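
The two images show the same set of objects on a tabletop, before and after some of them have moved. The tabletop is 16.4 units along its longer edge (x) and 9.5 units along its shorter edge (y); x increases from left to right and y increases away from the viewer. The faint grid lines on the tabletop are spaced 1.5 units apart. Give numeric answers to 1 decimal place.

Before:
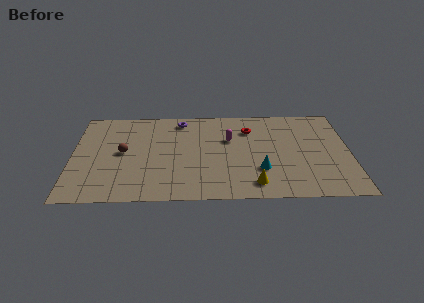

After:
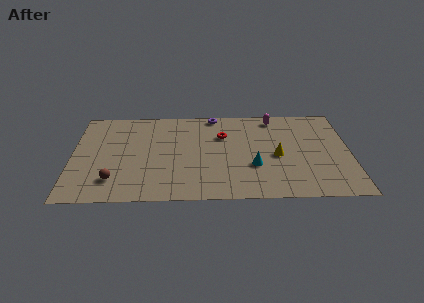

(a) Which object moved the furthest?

the magenta capsule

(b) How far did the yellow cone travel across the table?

3.1

The yellow cone moved from about (10.7, 1.5) to (12.1, 4.3), a distance of √(1.4² + 2.8²) ≈ 3.1.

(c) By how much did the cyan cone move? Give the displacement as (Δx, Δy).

(-0.4, 0.4)

The cyan cone started near (11.1, 2.9) and ended near (10.7, 3.3).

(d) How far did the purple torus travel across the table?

2.1

The purple torus was near (6.4, 8.2) before and (8.4, 8.7) after, so it travelled √(2.0² + 0.5²) ≈ 2.1 units.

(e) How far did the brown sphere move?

2.8

The brown sphere moved from about (3.0, 4.9) to (2.5, 2.1), a distance of √(0.5² + 2.8²) ≈ 2.8.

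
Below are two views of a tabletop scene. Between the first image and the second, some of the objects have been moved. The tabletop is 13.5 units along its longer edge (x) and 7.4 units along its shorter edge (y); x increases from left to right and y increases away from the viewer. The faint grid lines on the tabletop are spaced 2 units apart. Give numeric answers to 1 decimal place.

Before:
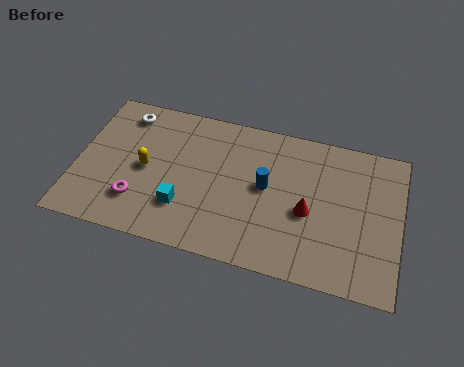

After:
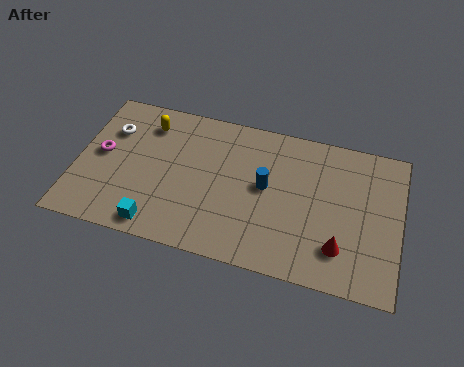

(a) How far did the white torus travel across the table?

1.1

From (1.8, 6.2) to (1.3, 5.2), the white torus covered √(0.5² + 1.0²) ≈ 1.1 units.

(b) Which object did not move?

the blue cylinder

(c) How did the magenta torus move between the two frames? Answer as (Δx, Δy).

(-1.7, 2.0)

The magenta torus started near (2.7, 1.9) and ended near (1.0, 3.9).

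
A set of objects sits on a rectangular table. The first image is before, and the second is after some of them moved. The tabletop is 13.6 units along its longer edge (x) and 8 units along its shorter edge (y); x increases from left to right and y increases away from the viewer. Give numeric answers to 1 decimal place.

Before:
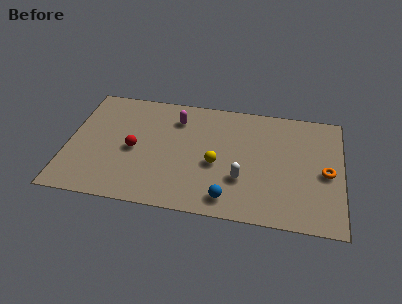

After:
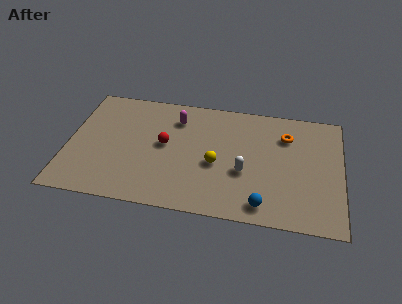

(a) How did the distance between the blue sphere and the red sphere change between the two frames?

+0.5

Before: roughly 5.4 units apart; after: 5.9. That's 0.5 units further apart.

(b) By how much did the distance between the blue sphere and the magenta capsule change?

+1.1

They were about 5.7 units apart before and 6.8 after — 1.1 units further apart.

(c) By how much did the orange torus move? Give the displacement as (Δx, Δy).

(-2.0, 2.2)

The orange torus was at about (12.8, 3.7) and moved to about (10.8, 5.9).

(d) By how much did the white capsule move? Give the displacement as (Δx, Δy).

(0.1, 0.5)

The white capsule started near (8.7, 2.6) and ended near (8.8, 3.1).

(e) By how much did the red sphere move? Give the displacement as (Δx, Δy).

(1.5, 0.6)

The red sphere was at about (3.3, 3.7) and moved to about (4.8, 4.3).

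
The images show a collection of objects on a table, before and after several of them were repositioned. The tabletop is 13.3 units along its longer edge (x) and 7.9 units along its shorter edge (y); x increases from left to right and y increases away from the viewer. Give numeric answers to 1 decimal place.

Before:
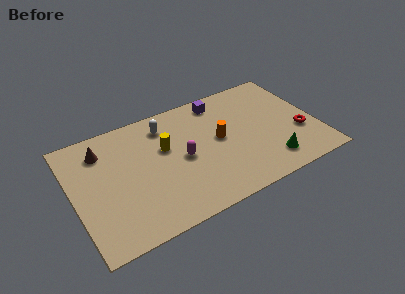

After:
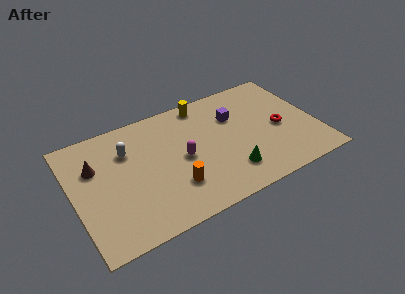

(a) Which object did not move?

the magenta capsule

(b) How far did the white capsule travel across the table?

2.3

The white capsule was near (5.3, 6.4) before and (3.1, 5.6) after, so it travelled √(2.2² + 0.8²) ≈ 2.3 units.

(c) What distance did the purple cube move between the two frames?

1.5

From (8.4, 6.8) to (9.0, 5.4), the purple cube covered √(0.6² + 1.4²) ≈ 1.5 units.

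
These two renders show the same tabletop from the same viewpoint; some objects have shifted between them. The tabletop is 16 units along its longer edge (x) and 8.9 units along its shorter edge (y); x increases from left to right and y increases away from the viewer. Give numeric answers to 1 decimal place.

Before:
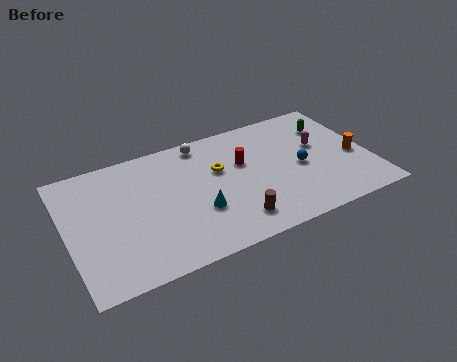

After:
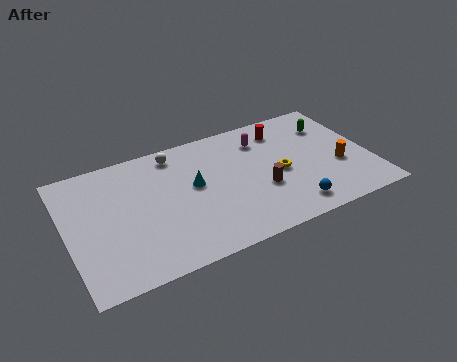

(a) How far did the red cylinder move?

2.9

From (9.4, 5.6) to (11.8, 7.2), the red cylinder covered √(2.4² + 1.6²) ≈ 2.9 units.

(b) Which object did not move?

the green capsule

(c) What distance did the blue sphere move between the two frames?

2.8

The blue sphere was near (12.3, 4.1) before and (11.4, 1.4) after, so it travelled √(0.9² + 2.7²) ≈ 2.8 units.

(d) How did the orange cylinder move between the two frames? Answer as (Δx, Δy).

(-0.9, -0.4)

The orange cylinder started near (15.2, 3.8) and ended near (14.3, 3.4).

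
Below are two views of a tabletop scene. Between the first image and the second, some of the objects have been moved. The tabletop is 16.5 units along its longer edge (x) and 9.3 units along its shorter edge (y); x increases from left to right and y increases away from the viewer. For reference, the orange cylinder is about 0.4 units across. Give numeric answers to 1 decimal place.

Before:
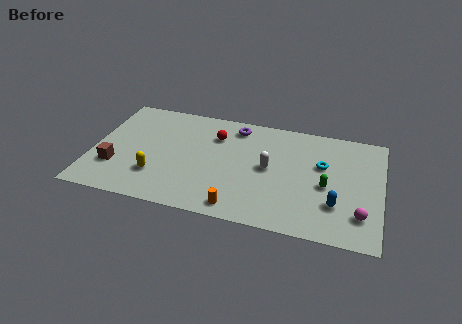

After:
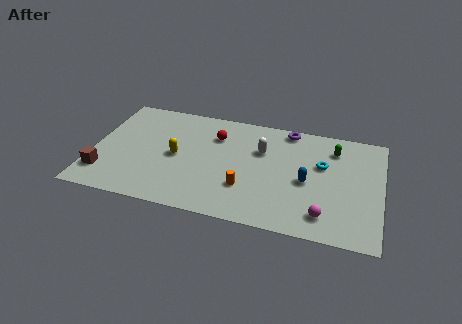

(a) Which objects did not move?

the cyan torus and the red sphere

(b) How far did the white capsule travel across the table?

1.5

The white capsule moved from about (10.1, 4.8) to (9.6, 6.2), a distance of √(0.5² + 1.4²) ≈ 1.5.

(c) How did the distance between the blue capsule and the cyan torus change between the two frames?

-1.4

They were about 3.2 units apart before and 1.8 after — 1.4 units closer together.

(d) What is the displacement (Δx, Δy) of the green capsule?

(0.3, 3.2)

The green capsule was at about (13.4, 4.1) and moved to about (13.7, 7.3).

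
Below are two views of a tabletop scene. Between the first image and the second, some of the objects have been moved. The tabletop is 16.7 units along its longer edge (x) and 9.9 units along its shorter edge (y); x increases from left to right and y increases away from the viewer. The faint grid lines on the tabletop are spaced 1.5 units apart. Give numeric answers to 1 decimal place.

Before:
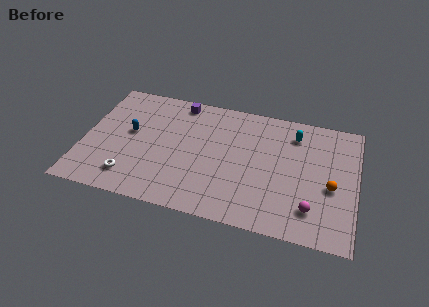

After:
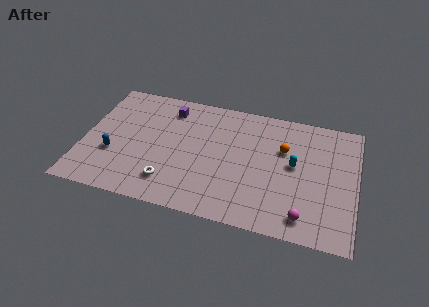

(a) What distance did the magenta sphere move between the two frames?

0.8

From (14.1, 2.2) to (13.7, 1.5), the magenta sphere covered √(0.4² + 0.7²) ≈ 0.8 units.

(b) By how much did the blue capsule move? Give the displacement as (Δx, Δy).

(-0.9, -2.0)

The blue capsule was at about (2.8, 5.5) and moved to about (1.9, 3.5).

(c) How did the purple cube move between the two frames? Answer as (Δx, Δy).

(-0.6, -0.7)

From the two frames, the purple cube sits at roughly (5.6, 8.8) before and (5.0, 8.1) after.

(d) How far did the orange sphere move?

3.8

The orange sphere was near (15.2, 4.2) before and (12.2, 6.5) after, so it travelled √(3.0² + 2.3²) ≈ 3.8 units.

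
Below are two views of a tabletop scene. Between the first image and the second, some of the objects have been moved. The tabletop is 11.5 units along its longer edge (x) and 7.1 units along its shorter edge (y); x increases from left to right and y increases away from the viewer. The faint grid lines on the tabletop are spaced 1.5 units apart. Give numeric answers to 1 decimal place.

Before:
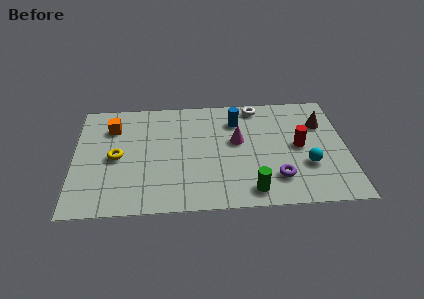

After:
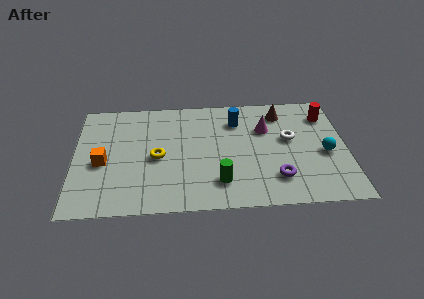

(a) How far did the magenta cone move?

1.4

From (6.9, 4.1) to (8.1, 4.8), the magenta cone covered √(1.2² + 0.7²) ≈ 1.4 units.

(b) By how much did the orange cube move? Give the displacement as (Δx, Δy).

(-0.4, -2.2)

From the two frames, the orange cube sits at roughly (1.6, 5.3) before and (1.2, 3.1) after.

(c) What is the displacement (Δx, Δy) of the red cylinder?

(1.2, 1.9)

The red cylinder was at about (9.5, 3.6) and moved to about (10.7, 5.5).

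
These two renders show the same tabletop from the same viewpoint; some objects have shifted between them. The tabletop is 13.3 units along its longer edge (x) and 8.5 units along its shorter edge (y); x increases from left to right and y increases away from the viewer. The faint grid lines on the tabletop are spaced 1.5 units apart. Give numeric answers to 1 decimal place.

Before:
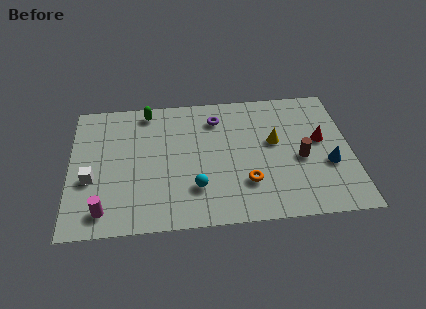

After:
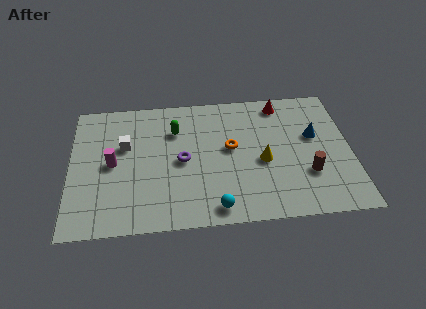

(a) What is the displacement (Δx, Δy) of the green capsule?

(1.3, -1.4)

From the two frames, the green capsule sits at roughly (3.7, 7.5) before and (5.0, 6.1) after.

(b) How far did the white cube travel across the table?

2.6

The white cube was near (1.0, 3.3) before and (2.6, 5.3) after, so it travelled √(1.6² + 2.0²) ≈ 2.6 units.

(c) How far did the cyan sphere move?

1.6

From (5.9, 2.3) to (6.8, 1.0), the cyan sphere covered √(0.9² + 1.3²) ≈ 1.6 units.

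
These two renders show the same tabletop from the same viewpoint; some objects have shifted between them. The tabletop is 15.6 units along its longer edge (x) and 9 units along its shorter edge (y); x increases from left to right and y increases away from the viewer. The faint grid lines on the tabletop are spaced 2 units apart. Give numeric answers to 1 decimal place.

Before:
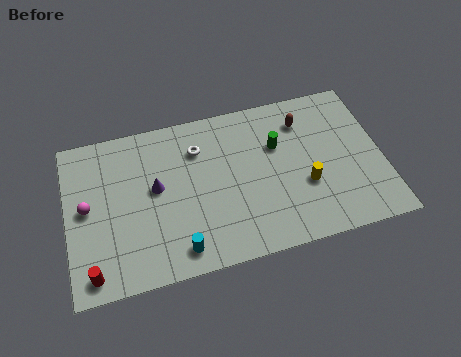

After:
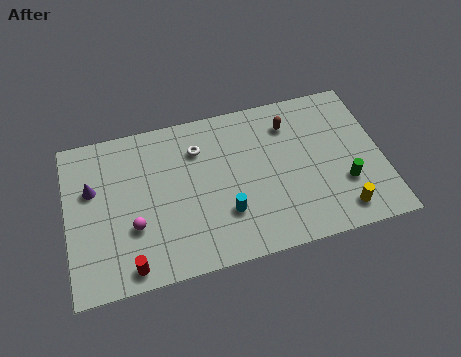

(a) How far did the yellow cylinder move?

2.5

The yellow cylinder was near (11.7, 3.3) before and (13.3, 1.4) after, so it travelled √(1.6² + 1.9²) ≈ 2.5 units.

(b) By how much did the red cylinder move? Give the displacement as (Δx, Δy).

(1.8, -0.1)

The red cylinder was at about (1.1, 1.1) and moved to about (2.9, 1.0).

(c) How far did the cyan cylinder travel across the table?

2.8

The cyan cylinder moved from about (5.3, 1.3) to (7.7, 2.7), a distance of √(2.4² + 1.4²) ≈ 2.8.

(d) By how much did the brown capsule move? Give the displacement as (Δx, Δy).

(-0.7, 0.0)

The brown capsule was at about (11.9, 7.0) and moved to about (11.2, 7.0).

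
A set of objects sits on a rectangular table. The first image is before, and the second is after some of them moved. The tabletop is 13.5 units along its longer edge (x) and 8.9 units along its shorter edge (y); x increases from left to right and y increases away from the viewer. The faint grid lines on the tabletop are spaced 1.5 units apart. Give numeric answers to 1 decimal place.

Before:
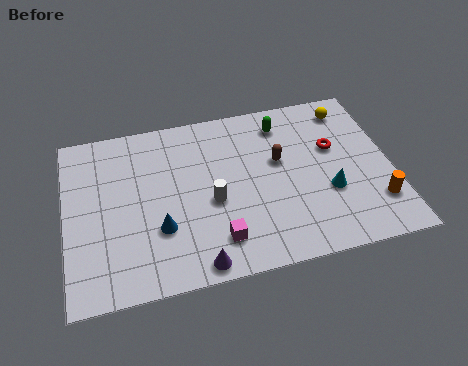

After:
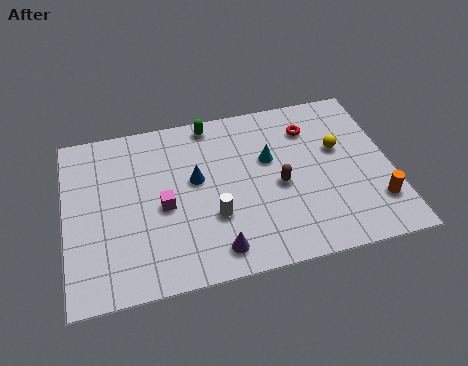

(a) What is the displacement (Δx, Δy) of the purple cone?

(0.8, 0.5)

The purple cone was at about (5.2, 0.8) and moved to about (6.0, 1.3).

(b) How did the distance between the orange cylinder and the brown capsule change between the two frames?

-0.6

They were about 4.9 units apart before and 4.3 after — 0.6 units closer together.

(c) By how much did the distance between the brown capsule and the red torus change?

+0.9

They were about 2.3 units apart before and 3.2 after — 0.9 units further apart.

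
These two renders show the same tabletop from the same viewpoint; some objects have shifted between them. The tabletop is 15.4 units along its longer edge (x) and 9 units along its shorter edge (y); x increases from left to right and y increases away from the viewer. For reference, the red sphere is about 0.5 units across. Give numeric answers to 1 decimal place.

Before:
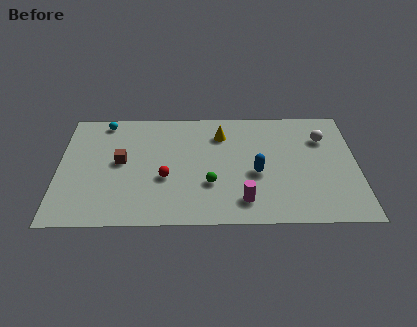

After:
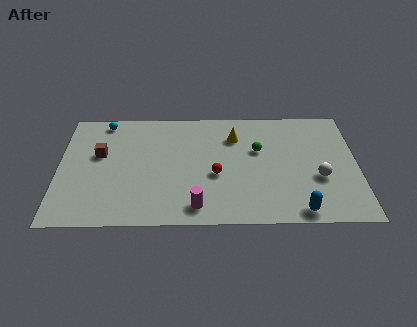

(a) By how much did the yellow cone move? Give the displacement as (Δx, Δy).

(0.7, -0.2)

The yellow cone was at about (8.4, 6.9) and moved to about (9.1, 6.7).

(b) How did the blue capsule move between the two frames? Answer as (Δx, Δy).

(2.1, -2.9)

The blue capsule started near (10.2, 3.8) and ended near (12.3, 0.9).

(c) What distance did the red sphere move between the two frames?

2.6

The red sphere was near (5.5, 3.5) before and (8.1, 3.7) after, so it travelled √(2.6² + 0.2²) ≈ 2.6 units.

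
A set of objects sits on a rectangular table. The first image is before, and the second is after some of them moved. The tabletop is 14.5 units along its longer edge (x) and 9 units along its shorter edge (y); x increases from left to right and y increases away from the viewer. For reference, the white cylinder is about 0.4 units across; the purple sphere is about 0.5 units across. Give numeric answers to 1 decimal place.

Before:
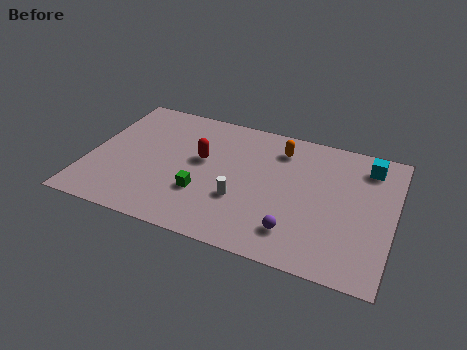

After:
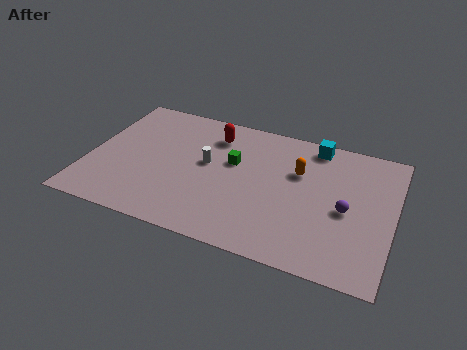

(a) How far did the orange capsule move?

1.6

From (8.9, 7.2) to (9.9, 5.9), the orange capsule covered √(1.0² + 1.3²) ≈ 1.6 units.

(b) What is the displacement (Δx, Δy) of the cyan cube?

(-2.6, 0.6)

The cyan cube started near (13.1, 7.4) and ended near (10.5, 8.0).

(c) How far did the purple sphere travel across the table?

3.1

The purple sphere was near (10.1, 1.9) before and (12.3, 4.1) after, so it travelled √(2.2² + 2.2²) ≈ 3.1 units.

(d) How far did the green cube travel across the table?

2.9

The green cube was near (5.6, 2.9) before and (6.8, 5.5) after, so it travelled √(1.2² + 2.6²) ≈ 2.9 units.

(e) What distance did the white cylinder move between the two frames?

2.6

The white cylinder moved from about (7.4, 3.1) to (5.6, 5.0), a distance of √(1.8² + 1.9²) ≈ 2.6.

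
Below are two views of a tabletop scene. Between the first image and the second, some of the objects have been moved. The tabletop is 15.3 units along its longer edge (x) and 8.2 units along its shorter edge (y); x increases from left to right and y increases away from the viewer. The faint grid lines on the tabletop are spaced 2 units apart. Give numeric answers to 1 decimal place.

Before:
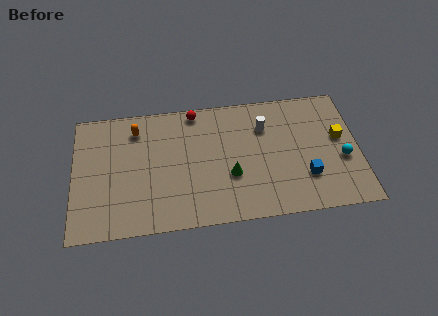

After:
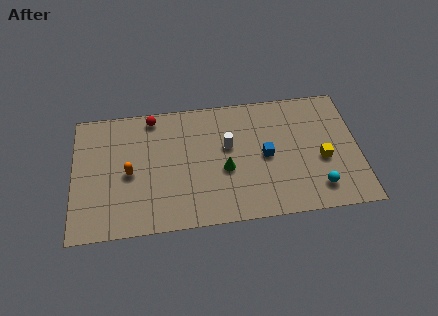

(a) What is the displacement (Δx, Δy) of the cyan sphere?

(-1.4, -1.7)

From the two frames, the cyan sphere sits at roughly (14.4, 3.3) before and (13.0, 1.6) after.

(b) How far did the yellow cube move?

1.6

From (14.3, 4.7) to (13.3, 3.4), the yellow cube covered √(1.0² + 1.3²) ≈ 1.6 units.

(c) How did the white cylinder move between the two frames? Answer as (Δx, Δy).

(-2.0, -1.0)

The white cylinder was at about (10.3, 5.9) and moved to about (8.3, 4.9).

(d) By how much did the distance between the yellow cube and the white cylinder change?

+1.0

They were about 4.2 units apart before and 5.2 after — 1.0 units further apart.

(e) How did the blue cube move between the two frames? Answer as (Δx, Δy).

(-2.1, 1.6)

From the two frames, the blue cube sits at roughly (12.4, 2.4) before and (10.3, 4.0) after.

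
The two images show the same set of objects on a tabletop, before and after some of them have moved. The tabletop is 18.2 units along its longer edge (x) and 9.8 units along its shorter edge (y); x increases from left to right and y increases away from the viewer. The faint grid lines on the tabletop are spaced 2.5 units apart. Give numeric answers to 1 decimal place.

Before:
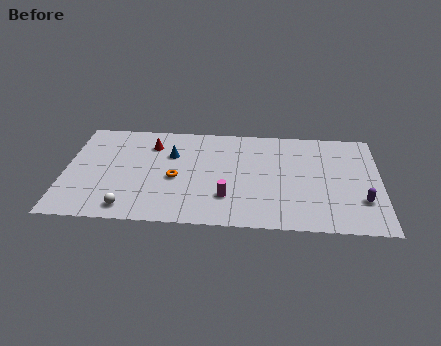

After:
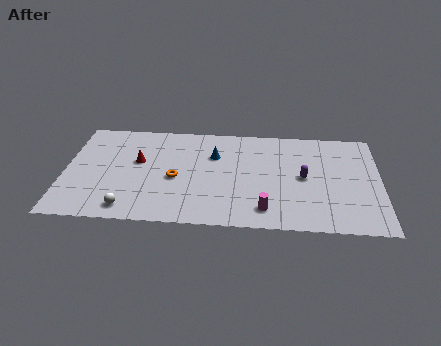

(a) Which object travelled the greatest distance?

the purple capsule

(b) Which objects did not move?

the white sphere and the orange torus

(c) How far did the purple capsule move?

3.9

The purple capsule moved from about (17.1, 2.9) to (13.8, 4.9), a distance of √(3.3² + 2.0²) ≈ 3.9.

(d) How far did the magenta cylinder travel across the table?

2.4

The magenta cylinder moved from about (9.4, 2.7) to (11.6, 1.7), a distance of √(2.2² + 1.0²) ≈ 2.4.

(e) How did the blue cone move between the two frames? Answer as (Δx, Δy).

(2.5, 0.1)

The blue cone started near (6.1, 6.6) and ended near (8.6, 6.7).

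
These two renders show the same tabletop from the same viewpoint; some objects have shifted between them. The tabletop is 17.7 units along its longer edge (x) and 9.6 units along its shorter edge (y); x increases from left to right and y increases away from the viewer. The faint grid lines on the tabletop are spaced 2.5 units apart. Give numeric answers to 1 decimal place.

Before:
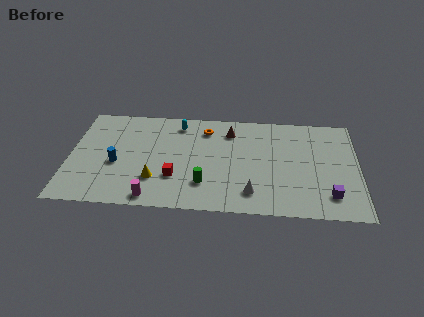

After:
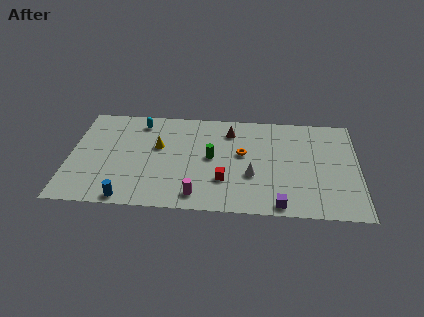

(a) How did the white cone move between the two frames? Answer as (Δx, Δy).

(0.0, 1.6)

The white cone started near (11.2, 1.9) and ended near (11.2, 3.5).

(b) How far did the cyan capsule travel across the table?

2.4

The cyan capsule moved from about (6.6, 8.1) to (4.2, 8.1), a distance of √(2.4² + 0.0²) ≈ 2.4.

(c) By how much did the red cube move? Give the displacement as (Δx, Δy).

(3.0, -0.1)

The red cube was at about (6.5, 3.0) and moved to about (9.5, 2.9).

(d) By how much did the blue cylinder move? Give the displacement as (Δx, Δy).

(0.8, -3.2)

From the two frames, the blue cylinder sits at roughly (2.9, 4.0) before and (3.7, 0.8) after.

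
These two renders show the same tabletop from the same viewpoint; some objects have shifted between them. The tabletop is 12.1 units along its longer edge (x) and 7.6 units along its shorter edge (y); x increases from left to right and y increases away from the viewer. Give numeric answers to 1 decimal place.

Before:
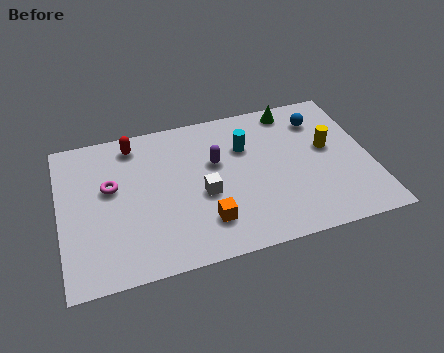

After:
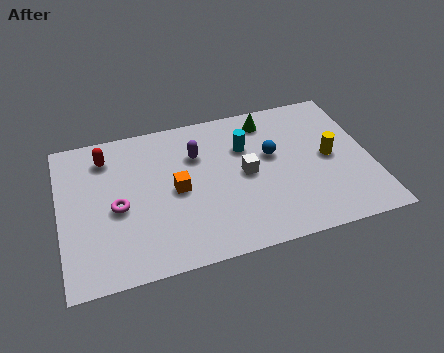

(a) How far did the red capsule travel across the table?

1.2

The red capsule moved from about (3.0, 6.5) to (1.9, 6.1), a distance of √(1.1² + 0.4²) ≈ 1.2.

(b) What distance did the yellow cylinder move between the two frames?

0.5

The yellow cylinder was near (10.5, 4.3) before and (10.5, 3.8) after, so it travelled √(0.0² + 0.5²) ≈ 0.5 units.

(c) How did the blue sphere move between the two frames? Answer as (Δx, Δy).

(-2.0, -1.4)

The blue sphere was at about (10.3, 5.9) and moved to about (8.3, 4.5).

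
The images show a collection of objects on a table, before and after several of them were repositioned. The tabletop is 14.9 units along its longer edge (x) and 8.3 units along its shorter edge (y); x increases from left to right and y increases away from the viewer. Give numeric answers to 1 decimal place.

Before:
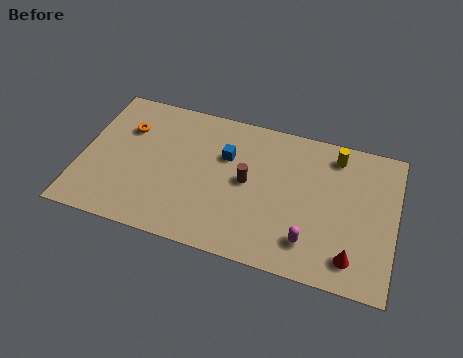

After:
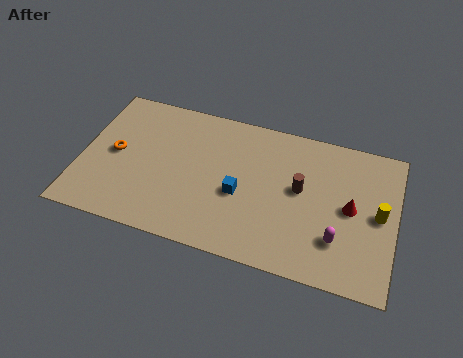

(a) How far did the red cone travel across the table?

2.7

The red cone was near (13.0, 1.5) before and (12.8, 4.2) after, so it travelled √(0.2² + 2.7²) ≈ 2.7 units.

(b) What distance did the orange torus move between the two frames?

1.6

The orange torus moved from about (2.0, 5.8) to (1.6, 4.2), a distance of √(0.4² + 1.6²) ≈ 1.6.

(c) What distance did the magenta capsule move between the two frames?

1.4

The magenta capsule was near (11.0, 1.8) before and (12.3, 2.3) after, so it travelled √(1.3² + 0.5²) ≈ 1.4 units.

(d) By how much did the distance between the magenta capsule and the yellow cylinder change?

-2.7

The distance was about 5.3 in the first image and 2.6 in the second, so they moved 2.7 units closer together.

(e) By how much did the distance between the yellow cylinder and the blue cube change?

+1.2

The distance was about 5.3 in the first image and 6.5 in the second, so they moved 1.2 units further apart.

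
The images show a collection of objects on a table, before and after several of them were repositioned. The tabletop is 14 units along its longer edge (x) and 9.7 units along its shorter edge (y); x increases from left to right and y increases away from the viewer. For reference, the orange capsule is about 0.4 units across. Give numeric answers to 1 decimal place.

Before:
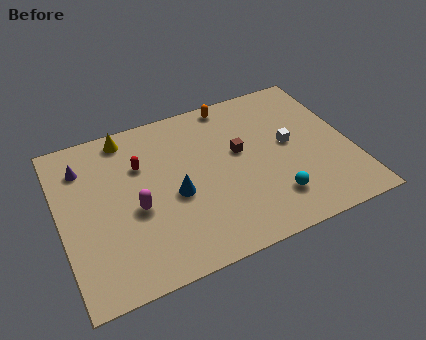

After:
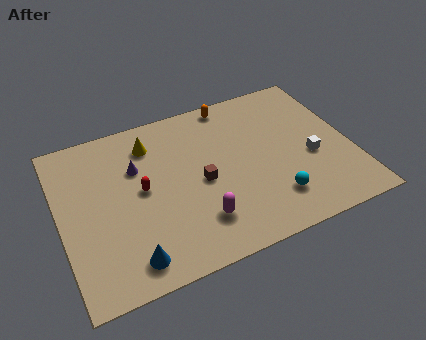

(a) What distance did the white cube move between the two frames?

1.5

The white cube moved from about (11.1, 5.2) to (12.0, 4.0), a distance of √(0.9² + 1.2²) ≈ 1.5.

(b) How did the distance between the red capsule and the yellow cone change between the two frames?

+0.6

The distance was about 2.1 in the first image and 2.7 in the second, so they moved 0.6 units further apart.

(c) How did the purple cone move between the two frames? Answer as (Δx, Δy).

(2.5, -1.0)

The purple cone started near (1.3, 7.5) and ended near (3.8, 6.5).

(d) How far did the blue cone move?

3.8

From (5.4, 4.2) to (2.9, 1.4), the blue cone covered √(2.5² + 2.8²) ≈ 3.8 units.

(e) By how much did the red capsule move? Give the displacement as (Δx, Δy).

(-0.1, -1.5)

The red capsule started near (4.0, 6.6) and ended near (3.9, 5.1).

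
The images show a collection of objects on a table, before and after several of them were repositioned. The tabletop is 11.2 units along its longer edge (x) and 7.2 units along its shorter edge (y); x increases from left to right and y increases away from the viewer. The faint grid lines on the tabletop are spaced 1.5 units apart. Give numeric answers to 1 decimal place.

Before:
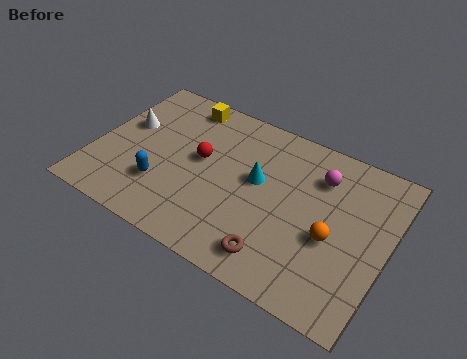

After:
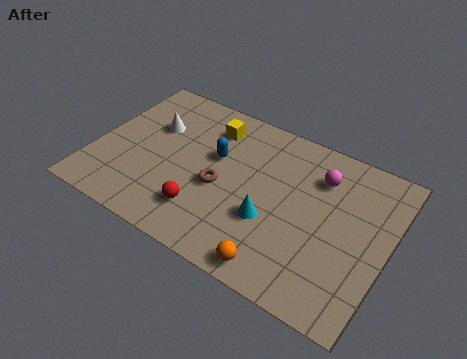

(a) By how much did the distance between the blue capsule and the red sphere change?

+0.5

Before: roughly 2.2 units apart; after: 2.7. That's 0.5 units further apart.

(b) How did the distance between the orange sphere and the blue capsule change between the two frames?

-1.8

The distance was about 6.5 in the first image and 4.7 in the second, so they moved 1.8 units closer together.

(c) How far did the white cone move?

1.1

From (1.0, 4.3) to (2.0, 4.7), the white cone covered √(1.0² + 0.4²) ≈ 1.1 units.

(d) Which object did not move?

the magenta sphere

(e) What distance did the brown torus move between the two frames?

3.1

From (7.4, 1.2) to (4.9, 3.1), the brown torus covered √(2.5² + 1.9²) ≈ 3.1 units.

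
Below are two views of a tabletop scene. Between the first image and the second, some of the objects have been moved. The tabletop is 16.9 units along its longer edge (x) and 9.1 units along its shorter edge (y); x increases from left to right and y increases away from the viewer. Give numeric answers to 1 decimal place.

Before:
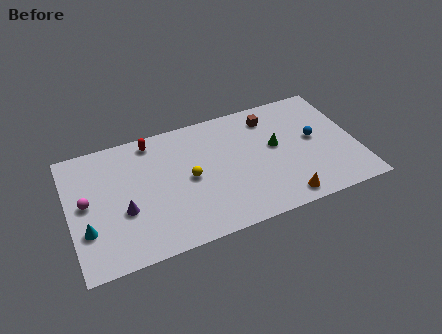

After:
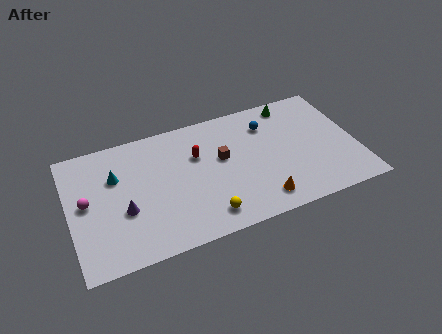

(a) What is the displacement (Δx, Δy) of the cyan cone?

(1.9, 3.2)

From the two frames, the cyan cone sits at roughly (0.9, 2.9) before and (2.8, 6.1) after.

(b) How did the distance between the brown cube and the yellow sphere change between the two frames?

-1.9

The distance was about 5.9 in the first image and 4.0 in the second, so they moved 1.9 units closer together.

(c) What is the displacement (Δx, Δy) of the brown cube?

(-3.1, -2.1)

The brown cube was at about (12.1, 7.4) and moved to about (9.0, 5.3).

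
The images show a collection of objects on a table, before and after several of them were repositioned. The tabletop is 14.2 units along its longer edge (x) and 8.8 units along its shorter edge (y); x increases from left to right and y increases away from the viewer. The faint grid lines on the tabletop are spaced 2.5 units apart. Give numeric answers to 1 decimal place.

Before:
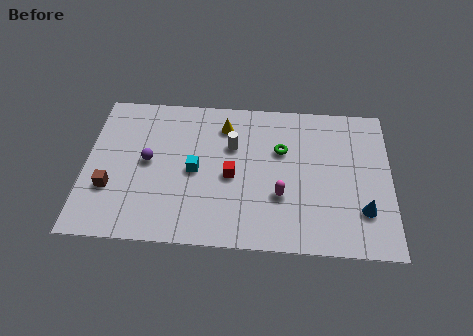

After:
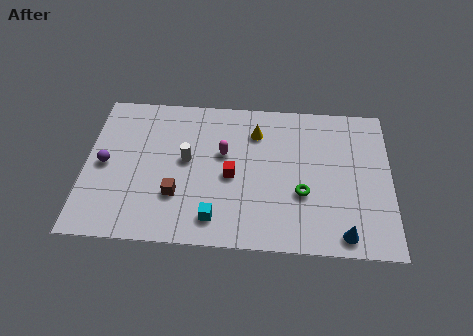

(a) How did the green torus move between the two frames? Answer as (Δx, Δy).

(1.0, -2.5)

From the two frames, the green torus sits at roughly (9.1, 5.7) before and (10.1, 3.2) after.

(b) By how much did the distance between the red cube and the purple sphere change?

+2.0

They were about 3.9 units apart before and 5.9 after — 2.0 units further apart.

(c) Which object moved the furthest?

the magenta capsule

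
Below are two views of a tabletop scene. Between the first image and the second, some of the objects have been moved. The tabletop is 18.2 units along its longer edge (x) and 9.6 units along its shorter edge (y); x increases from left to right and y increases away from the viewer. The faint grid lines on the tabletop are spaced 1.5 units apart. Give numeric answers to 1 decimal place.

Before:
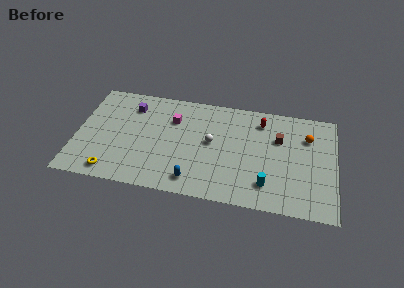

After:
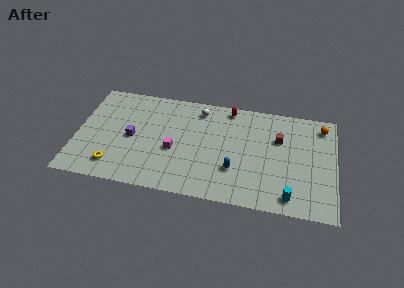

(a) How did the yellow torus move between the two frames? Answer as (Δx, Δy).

(0.1, 0.6)

The yellow torus was at about (2.7, 1.2) and moved to about (2.8, 1.8).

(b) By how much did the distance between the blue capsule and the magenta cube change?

-1.2

Before: roughly 5.6 units apart; after: 4.4. That's 1.2 units closer together.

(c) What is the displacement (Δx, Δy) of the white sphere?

(-1.0, 2.9)

The white sphere was at about (9.5, 5.2) and moved to about (8.5, 8.1).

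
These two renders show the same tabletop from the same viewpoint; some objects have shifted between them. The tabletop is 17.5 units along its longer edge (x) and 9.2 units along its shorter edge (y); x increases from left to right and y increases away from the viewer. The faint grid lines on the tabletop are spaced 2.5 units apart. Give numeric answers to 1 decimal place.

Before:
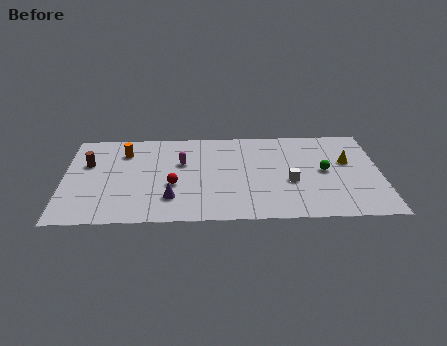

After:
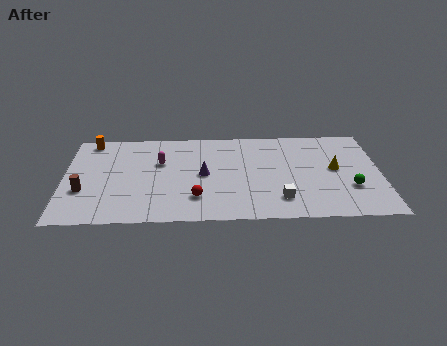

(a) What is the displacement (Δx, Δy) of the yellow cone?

(-0.7, -0.7)

The yellow cone was at about (15.7, 5.6) and moved to about (15.0, 4.9).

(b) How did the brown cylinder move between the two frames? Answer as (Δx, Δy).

(-0.2, -2.7)

The brown cylinder started near (1.3, 5.9) and ended near (1.1, 3.2).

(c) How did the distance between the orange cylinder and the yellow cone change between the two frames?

+1.5

They were about 12.5 units apart before and 14.0 after — 1.5 units further apart.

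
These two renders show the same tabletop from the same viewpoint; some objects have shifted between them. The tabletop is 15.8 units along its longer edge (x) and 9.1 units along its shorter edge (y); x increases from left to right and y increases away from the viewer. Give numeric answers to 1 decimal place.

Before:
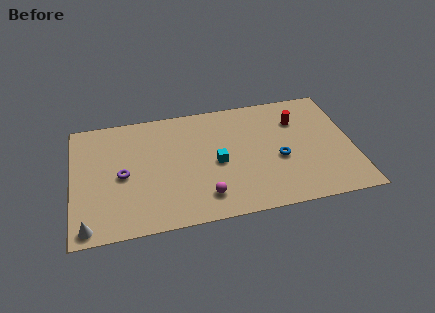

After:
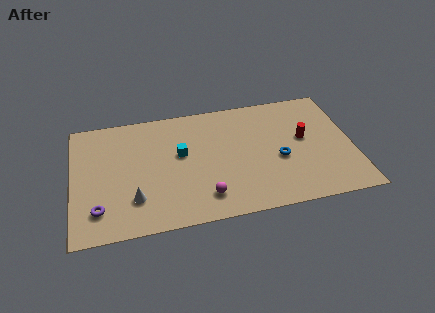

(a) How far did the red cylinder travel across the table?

1.5

The red cylinder was near (12.8, 6.6) before and (13.1, 5.1) after, so it travelled √(0.3² + 1.5²) ≈ 1.5 units.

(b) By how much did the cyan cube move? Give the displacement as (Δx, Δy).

(-2.0, 1.1)

From the two frames, the cyan cube sits at roughly (8.1, 4.2) before and (6.1, 5.3) after.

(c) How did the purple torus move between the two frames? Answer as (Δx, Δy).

(-1.4, -2.3)

The purple torus started near (2.8, 4.3) and ended near (1.4, 2.0).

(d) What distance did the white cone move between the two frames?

3.0

The white cone was near (0.8, 0.9) before and (3.4, 2.4) after, so it travelled √(2.6² + 1.5²) ≈ 3.0 units.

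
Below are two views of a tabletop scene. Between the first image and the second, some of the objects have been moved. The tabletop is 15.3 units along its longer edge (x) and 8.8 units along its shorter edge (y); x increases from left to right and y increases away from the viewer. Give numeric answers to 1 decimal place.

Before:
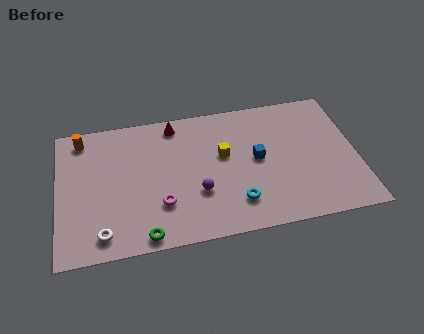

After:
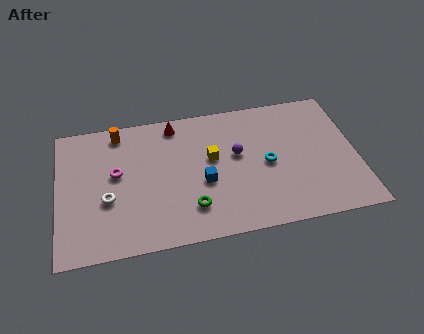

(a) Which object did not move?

the red cone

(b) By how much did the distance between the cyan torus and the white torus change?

+1.4

They were about 6.8 units apart before and 8.2 after — 1.4 units further apart.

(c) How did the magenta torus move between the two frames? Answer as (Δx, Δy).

(-2.2, 2.4)

The magenta torus started near (5.2, 2.6) and ended near (3.0, 5.0).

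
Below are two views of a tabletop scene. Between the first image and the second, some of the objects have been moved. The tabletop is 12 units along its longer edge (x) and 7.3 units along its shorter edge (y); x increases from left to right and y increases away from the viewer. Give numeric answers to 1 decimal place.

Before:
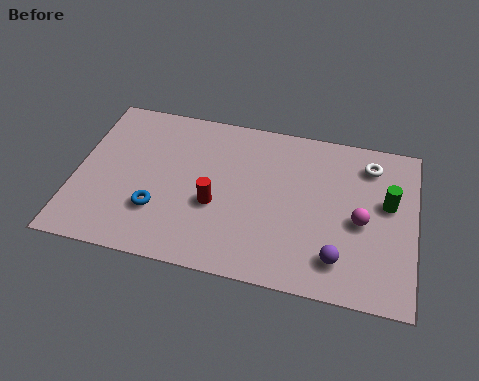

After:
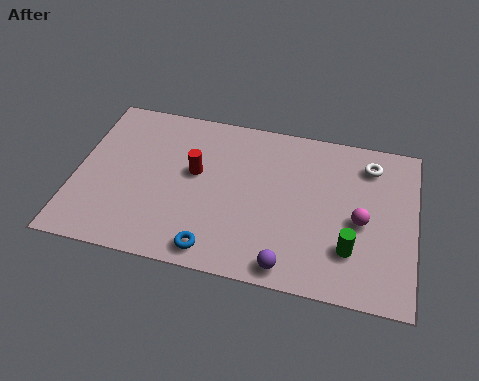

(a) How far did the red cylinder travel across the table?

1.5

The red cylinder was near (5.0, 2.9) before and (4.2, 4.2) after, so it travelled √(0.8² + 1.3²) ≈ 1.5 units.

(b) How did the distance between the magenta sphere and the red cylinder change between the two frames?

+0.9

Before: roughly 5.1 units apart; after: 6.0. That's 0.9 units further apart.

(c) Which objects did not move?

the white torus and the magenta sphere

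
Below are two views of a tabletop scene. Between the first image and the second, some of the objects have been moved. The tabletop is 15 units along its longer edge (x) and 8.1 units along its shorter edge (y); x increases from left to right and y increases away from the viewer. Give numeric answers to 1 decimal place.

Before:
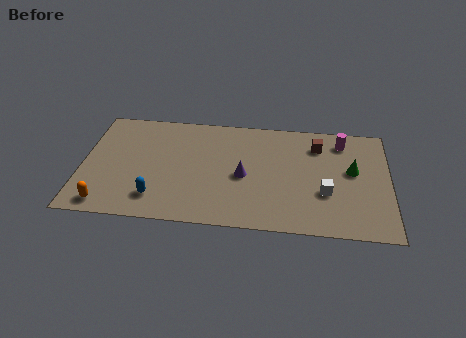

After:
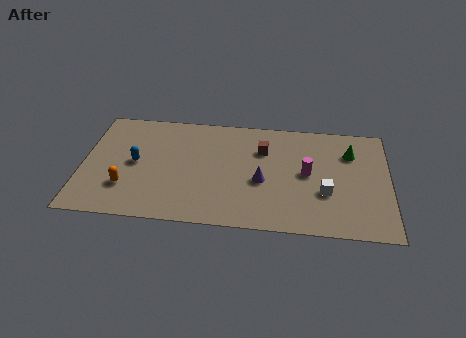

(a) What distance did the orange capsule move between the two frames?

1.6

From (1.3, 1.0) to (2.2, 2.3), the orange capsule covered √(0.9² + 1.3²) ≈ 1.6 units.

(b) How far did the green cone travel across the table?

1.3

The green cone was near (13.2, 4.6) before and (13.1, 5.9) after, so it travelled √(0.1² + 1.3²) ≈ 1.3 units.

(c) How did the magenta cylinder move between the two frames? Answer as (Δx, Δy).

(-1.7, -2.5)

The magenta cylinder was at about (12.7, 6.7) and moved to about (11.0, 4.2).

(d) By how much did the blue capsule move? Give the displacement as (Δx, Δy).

(-1.1, 2.4)

From the two frames, the blue capsule sits at roughly (3.7, 1.7) before and (2.6, 4.1) after.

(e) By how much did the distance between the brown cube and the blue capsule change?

-2.7

They were about 9.1 units apart before and 6.4 after — 2.7 units closer together.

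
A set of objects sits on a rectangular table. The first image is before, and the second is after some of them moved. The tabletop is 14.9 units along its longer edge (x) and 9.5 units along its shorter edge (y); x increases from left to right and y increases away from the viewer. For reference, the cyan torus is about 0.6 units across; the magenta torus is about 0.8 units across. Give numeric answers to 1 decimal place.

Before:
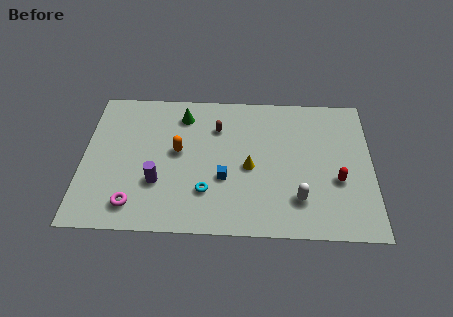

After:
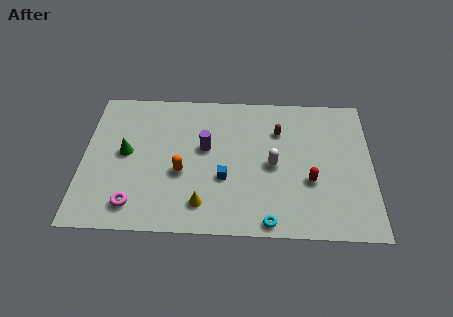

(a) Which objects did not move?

the blue cube and the magenta torus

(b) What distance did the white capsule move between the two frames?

2.6

The white capsule moved from about (11.1, 2.3) to (9.8, 4.5), a distance of √(1.3² + 2.2²) ≈ 2.6.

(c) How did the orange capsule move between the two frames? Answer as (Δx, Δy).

(0.2, -1.4)

The orange capsule started near (4.9, 5.2) and ended near (5.1, 3.8).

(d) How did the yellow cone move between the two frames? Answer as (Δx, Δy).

(-2.4, -2.5)

The yellow cone started near (8.6, 4.3) and ended near (6.2, 1.8).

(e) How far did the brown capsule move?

3.2

From (6.9, 6.9) to (10.1, 6.8), the brown capsule covered √(3.2² + 0.1²) ≈ 3.2 units.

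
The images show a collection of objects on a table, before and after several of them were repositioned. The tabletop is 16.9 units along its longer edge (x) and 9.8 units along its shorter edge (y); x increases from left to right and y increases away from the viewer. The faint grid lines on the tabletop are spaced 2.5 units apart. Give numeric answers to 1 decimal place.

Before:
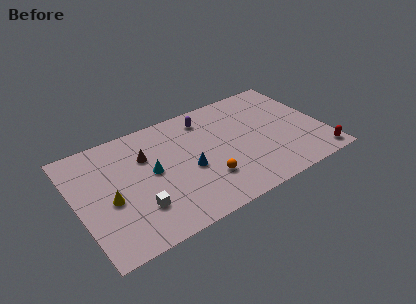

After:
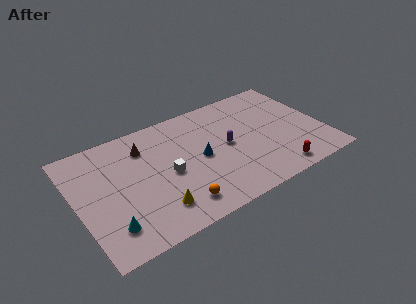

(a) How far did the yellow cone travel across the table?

3.5

The yellow cone moved from about (2.1, 4.2) to (4.9, 2.1), a distance of √(2.8² + 2.1²) ≈ 3.5.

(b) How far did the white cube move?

2.9

From (3.8, 2.7) to (6.1, 4.5), the white cube covered √(2.3² + 1.8²) ≈ 2.9 units.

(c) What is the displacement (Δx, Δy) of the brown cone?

(0.0, 0.8)

The brown cone started near (4.9, 6.7) and ended near (4.9, 7.5).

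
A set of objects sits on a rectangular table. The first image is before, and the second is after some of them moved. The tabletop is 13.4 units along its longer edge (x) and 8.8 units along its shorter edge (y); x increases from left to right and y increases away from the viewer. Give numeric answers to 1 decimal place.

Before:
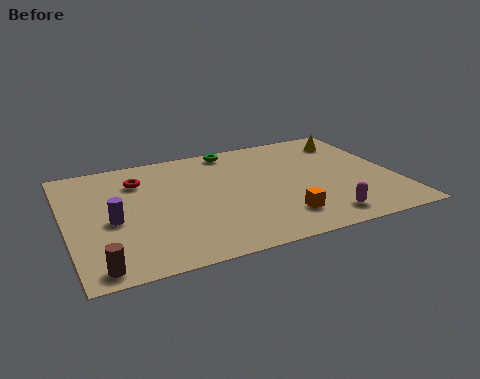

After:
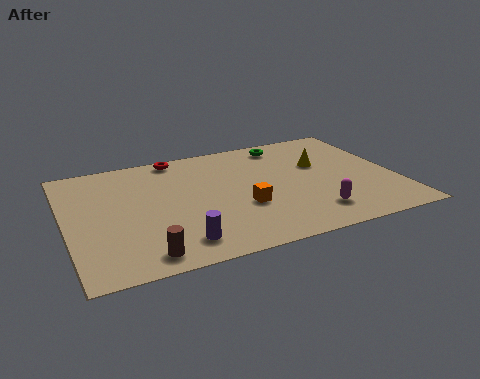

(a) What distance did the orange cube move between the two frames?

1.9

The orange cube moved from about (8.4, 1.9) to (7.0, 3.2), a distance of √(1.4² + 1.3²) ≈ 1.9.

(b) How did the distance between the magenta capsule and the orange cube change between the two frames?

+1.3

They were about 1.7 units apart before and 3.0 after — 1.3 units further apart.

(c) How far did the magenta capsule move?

0.6

The magenta capsule was near (10.0, 1.3) before and (9.7, 1.8) after, so it travelled √(0.3² + 0.5²) ≈ 0.6 units.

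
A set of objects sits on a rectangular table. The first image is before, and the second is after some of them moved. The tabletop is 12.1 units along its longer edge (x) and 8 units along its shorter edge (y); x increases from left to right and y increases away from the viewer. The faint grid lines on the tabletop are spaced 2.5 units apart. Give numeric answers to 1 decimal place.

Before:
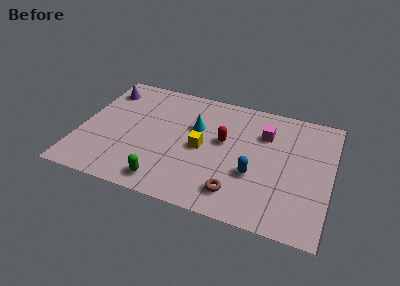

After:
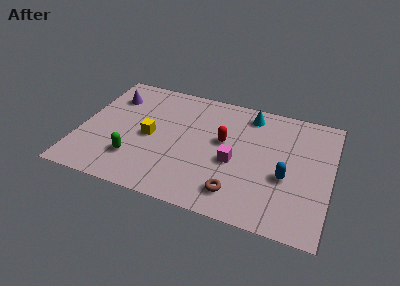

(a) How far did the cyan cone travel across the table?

3.0

The cyan cone moved from about (5.5, 5.1) to (8.0, 6.8), a distance of √(2.5² + 1.7²) ≈ 3.0.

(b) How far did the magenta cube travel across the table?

2.6

The magenta cube was near (8.8, 5.7) before and (7.5, 3.4) after, so it travelled √(1.3² + 2.3²) ≈ 2.6 units.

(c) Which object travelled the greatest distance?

the cyan cone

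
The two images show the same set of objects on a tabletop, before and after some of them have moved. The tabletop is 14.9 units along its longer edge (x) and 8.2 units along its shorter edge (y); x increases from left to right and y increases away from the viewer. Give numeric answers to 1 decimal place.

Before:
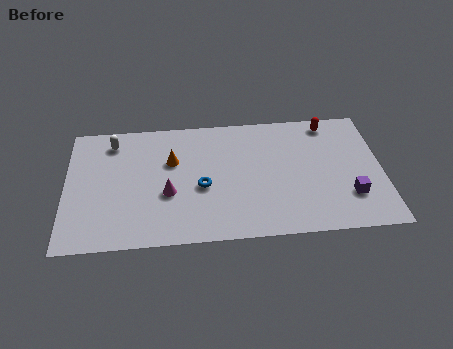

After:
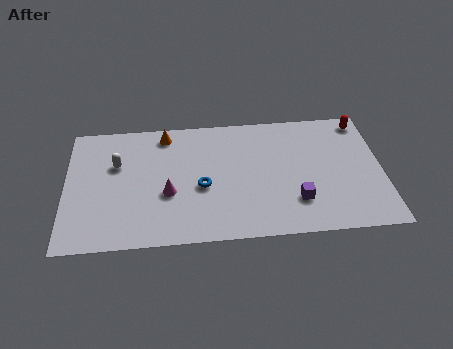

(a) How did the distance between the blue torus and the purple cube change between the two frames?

-2.4

The distance was about 7.0 in the first image and 4.6 in the second, so they moved 2.4 units closer together.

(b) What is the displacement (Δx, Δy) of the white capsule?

(0.2, -1.5)

The white capsule started near (2.2, 6.8) and ended near (2.4, 5.3).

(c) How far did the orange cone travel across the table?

1.8

The orange cone was near (5.0, 5.3) before and (4.7, 7.1) after, so it travelled √(0.3² + 1.8²) ≈ 1.8 units.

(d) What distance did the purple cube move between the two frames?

2.5

The purple cube was near (13.3, 2.3) before and (10.8, 2.2) after, so it travelled √(2.5² + 0.1²) ≈ 2.5 units.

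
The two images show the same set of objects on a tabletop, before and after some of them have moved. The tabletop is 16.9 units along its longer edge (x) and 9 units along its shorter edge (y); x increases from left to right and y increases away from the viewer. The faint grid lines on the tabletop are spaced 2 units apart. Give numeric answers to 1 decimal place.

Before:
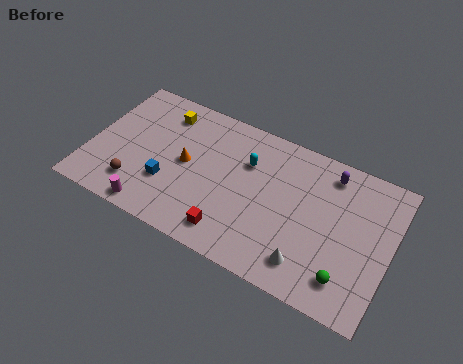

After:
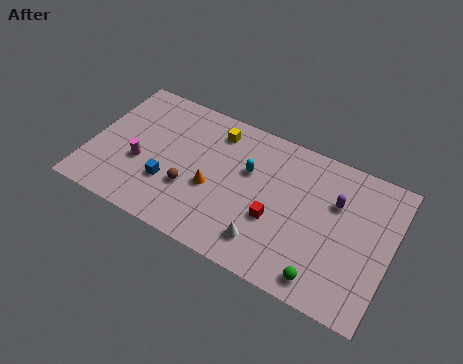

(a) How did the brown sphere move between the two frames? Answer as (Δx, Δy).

(2.9, 1.1)

The brown sphere started near (2.9, 2.0) and ended near (5.8, 3.1).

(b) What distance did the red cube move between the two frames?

2.9

The red cube moved from about (8.4, 1.5) to (10.6, 3.4), a distance of √(2.2² + 1.9²) ≈ 2.9.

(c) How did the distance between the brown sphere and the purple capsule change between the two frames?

-3.3

Before: roughly 11.7 units apart; after: 8.4. That's 3.3 units closer together.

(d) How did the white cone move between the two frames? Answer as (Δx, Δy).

(-2.4, 0.1)

The white cone started near (12.7, 1.7) and ended near (10.3, 1.8).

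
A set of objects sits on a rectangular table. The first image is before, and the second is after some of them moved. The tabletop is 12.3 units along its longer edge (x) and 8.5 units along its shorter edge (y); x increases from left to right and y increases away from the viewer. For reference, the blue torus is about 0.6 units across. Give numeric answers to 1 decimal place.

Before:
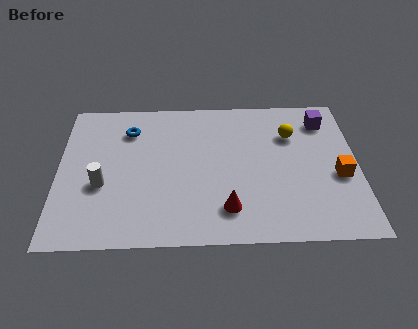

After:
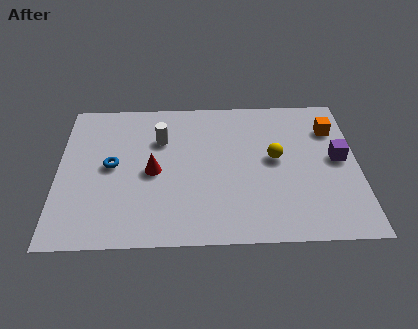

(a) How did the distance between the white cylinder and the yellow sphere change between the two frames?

-3.4

They were about 8.3 units apart before and 4.9 after — 3.4 units closer together.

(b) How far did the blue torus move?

2.2

From (2.9, 6.5) to (2.2, 4.4), the blue torus covered √(0.7² + 2.1²) ≈ 2.2 units.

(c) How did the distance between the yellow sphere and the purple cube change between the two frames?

+1.0

Before: roughly 1.6 units apart; after: 2.6. That's 1.0 units further apart.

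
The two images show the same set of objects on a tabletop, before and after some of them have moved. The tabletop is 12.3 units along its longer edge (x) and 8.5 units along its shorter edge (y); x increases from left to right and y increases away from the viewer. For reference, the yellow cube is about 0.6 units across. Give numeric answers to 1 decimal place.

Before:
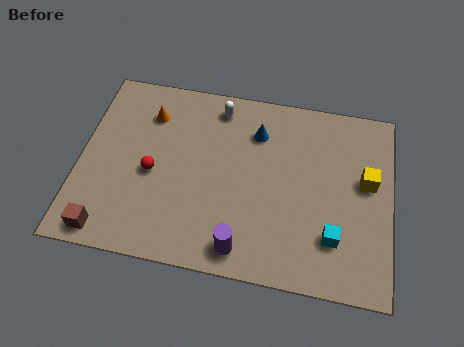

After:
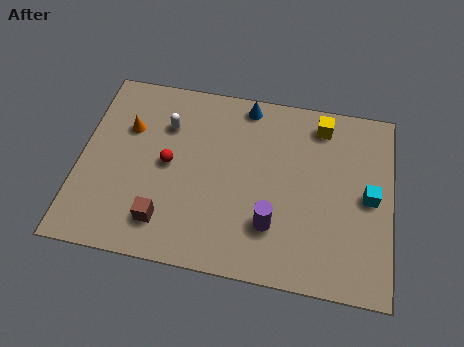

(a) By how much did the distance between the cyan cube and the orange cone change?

+1.1

Before: roughly 8.6 units apart; after: 9.7. That's 1.1 units further apart.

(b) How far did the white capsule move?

2.3

The white capsule moved from about (5.3, 7.3) to (3.3, 6.1), a distance of √(2.0² + 1.2²) ≈ 2.3.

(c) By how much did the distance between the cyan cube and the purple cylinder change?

+0.5

They were about 3.7 units apart before and 4.2 after — 0.5 units further apart.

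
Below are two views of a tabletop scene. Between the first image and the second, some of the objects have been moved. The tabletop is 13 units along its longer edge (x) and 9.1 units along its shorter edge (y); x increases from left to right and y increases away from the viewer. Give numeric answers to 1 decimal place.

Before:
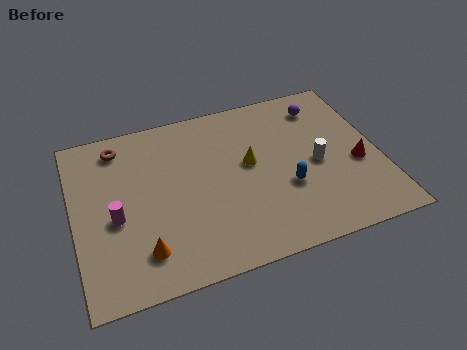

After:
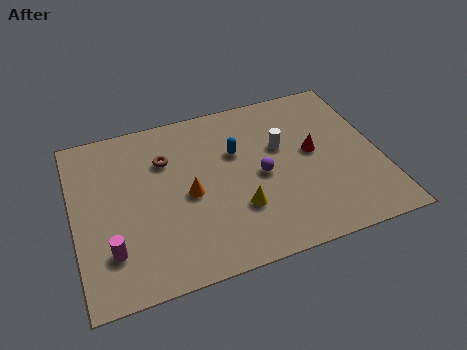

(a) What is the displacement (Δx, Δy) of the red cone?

(-1.8, 1.2)

The red cone started near (12.0, 3.7) and ended near (10.2, 4.9).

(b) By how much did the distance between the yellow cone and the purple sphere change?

-2.2

The distance was about 4.1 in the first image and 1.9 in the second, so they moved 2.2 units closer together.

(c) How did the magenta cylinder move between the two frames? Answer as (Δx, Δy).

(-0.3, -1.6)

The magenta cylinder was at about (1.7, 3.9) and moved to about (1.4, 2.3).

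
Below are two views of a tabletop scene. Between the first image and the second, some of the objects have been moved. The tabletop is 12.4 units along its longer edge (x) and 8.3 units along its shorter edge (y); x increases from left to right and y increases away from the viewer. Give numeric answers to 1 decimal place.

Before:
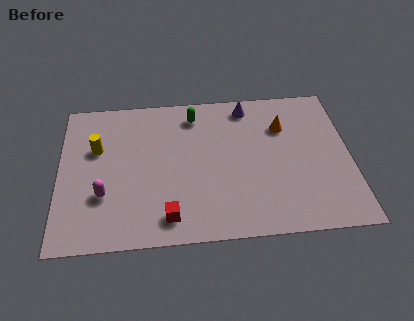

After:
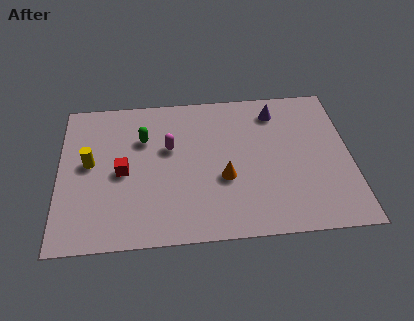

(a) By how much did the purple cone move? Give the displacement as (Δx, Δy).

(1.2, -0.4)

The purple cone started near (8.1, 7.2) and ended near (9.3, 6.8).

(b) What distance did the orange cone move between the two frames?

3.7

From (9.6, 5.9) to (7.0, 3.2), the orange cone covered √(2.6² + 2.7²) ≈ 3.7 units.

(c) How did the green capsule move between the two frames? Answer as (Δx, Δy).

(-2.2, -1.2)

The green capsule was at about (5.8, 6.9) and moved to about (3.6, 5.7).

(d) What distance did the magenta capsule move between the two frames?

3.7

The magenta capsule moved from about (1.9, 2.7) to (4.7, 5.1), a distance of √(2.8² + 2.4²) ≈ 3.7.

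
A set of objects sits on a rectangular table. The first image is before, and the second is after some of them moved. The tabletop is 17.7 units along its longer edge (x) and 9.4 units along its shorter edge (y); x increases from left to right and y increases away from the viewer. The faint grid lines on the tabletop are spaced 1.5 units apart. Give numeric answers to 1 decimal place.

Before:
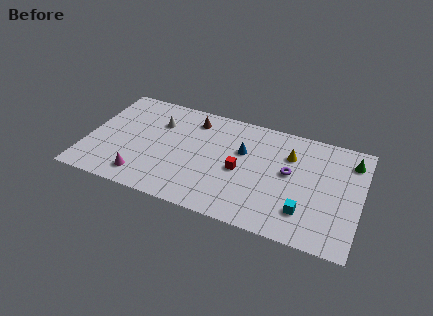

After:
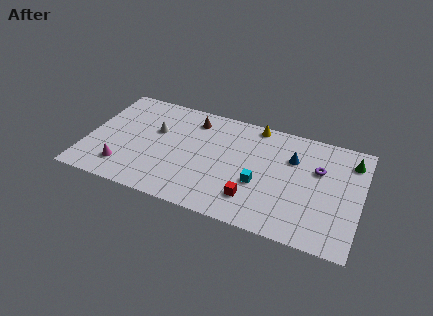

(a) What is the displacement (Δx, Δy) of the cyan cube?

(-3.0, 1.3)

The cyan cube started near (14.3, 2.3) and ended near (11.3, 3.6).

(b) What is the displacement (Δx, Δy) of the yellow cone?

(-2.4, 1.9)

The yellow cone was at about (13.0, 6.7) and moved to about (10.6, 8.6).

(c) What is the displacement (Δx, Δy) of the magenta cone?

(-1.3, 0.4)

From the two frames, the magenta cone sits at roughly (3.9, 1.6) before and (2.6, 2.0) after.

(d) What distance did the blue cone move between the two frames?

3.2

The blue cone moved from about (10.0, 6.0) to (13.2, 6.5), a distance of √(3.2² + 0.5²) ≈ 3.2.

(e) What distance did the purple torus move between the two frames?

2.0

From (13.1, 5.2) to (14.9, 6.1), the purple torus covered √(1.8² + 0.9²) ≈ 2.0 units.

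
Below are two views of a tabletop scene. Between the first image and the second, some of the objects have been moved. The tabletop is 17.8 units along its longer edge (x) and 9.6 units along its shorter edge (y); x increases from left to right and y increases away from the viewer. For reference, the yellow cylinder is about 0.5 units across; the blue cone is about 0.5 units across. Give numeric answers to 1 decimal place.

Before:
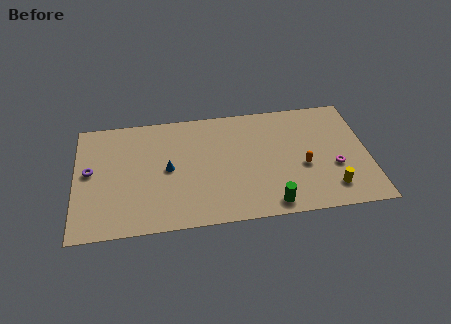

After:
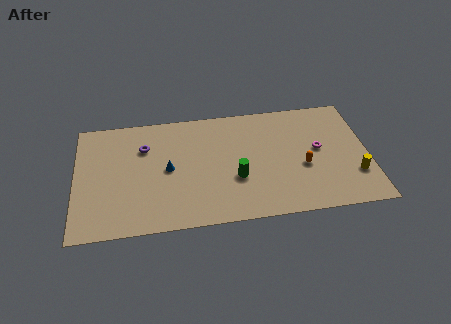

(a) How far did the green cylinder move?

3.1

The green cylinder was near (11.7, 1.1) before and (9.7, 3.5) after, so it travelled √(2.0² + 2.4²) ≈ 3.1 units.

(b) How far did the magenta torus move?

1.8

From (15.7, 3.6) to (14.8, 5.2), the magenta torus covered √(0.9² + 1.6²) ≈ 1.8 units.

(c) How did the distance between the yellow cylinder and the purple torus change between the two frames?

-1.6

The distance was about 14.9 in the first image and 13.3 in the second, so they moved 1.6 units closer together.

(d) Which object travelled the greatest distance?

the purple torus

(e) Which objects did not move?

the orange capsule and the blue cone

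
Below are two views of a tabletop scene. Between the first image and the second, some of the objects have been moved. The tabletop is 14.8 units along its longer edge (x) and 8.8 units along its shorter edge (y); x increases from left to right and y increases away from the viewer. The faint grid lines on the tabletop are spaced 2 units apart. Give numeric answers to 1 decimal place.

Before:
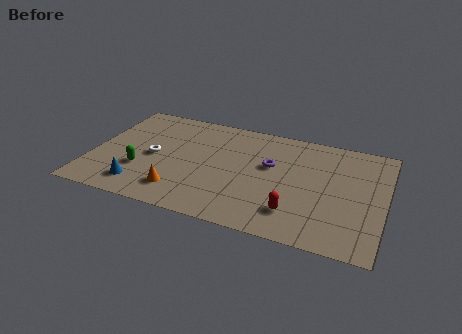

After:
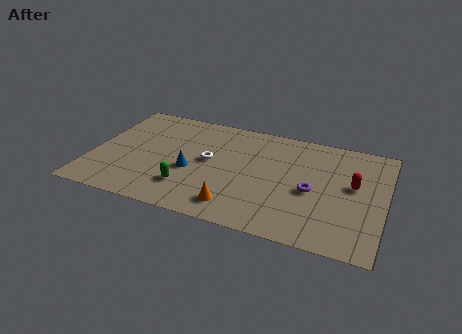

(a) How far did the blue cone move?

3.1

From (2.7, 1.6) to (5.1, 3.6), the blue cone covered √(2.4² + 2.0²) ≈ 3.1 units.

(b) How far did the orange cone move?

2.9

The orange cone was near (4.7, 1.8) before and (7.6, 1.5) after, so it travelled √(2.9² + 0.3²) ≈ 2.9 units.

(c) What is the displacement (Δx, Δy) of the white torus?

(2.8, 0.5)

The white torus was at about (3.1, 4.2) and moved to about (5.9, 4.7).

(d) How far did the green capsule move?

2.6

The green capsule moved from about (2.6, 2.9) to (5.1, 2.2), a distance of √(2.5² + 0.7²) ≈ 2.6.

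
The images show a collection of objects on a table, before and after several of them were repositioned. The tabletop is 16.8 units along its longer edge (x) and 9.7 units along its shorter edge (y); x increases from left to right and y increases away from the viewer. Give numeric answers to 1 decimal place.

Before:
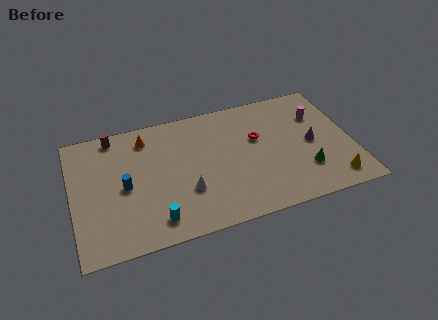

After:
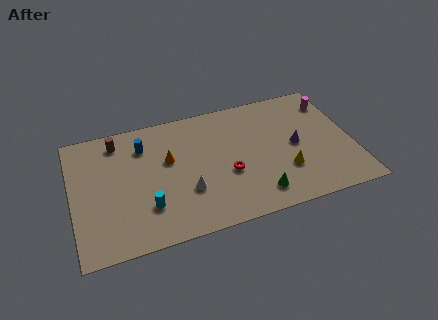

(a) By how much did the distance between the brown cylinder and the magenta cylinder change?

+0.6

Before: roughly 12.4 units apart; after: 13.0. That's 0.6 units further apart.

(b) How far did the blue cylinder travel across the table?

3.1

From (3.1, 4.6) to (4.4, 7.4), the blue cylinder covered √(1.3² + 2.8²) ≈ 3.1 units.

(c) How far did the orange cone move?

2.4

The orange cone was near (4.6, 8.0) before and (5.8, 5.9) after, so it travelled √(1.2² + 2.1²) ≈ 2.4 units.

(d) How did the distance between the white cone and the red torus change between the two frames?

-2.7

The distance was about 5.3 in the first image and 2.6 in the second, so they moved 2.7 units closer together.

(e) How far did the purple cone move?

1.0

From (14.4, 4.7) to (13.4, 4.8), the purple cone covered √(1.0² + 0.1²) ≈ 1.0 units.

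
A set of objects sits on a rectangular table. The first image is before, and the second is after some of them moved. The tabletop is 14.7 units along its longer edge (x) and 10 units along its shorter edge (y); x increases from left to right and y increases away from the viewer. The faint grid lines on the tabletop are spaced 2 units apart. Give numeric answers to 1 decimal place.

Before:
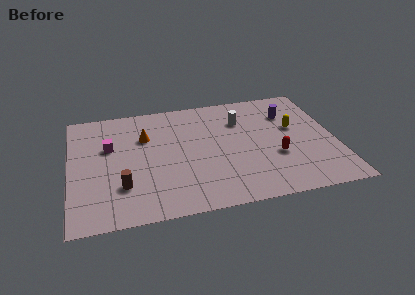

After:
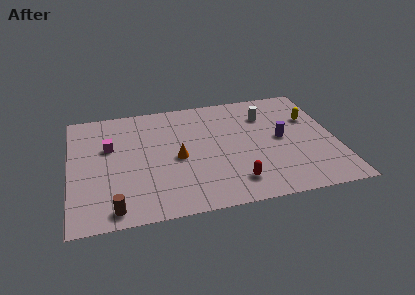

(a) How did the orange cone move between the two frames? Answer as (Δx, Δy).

(1.7, -2.2)

The orange cone started near (4.2, 6.8) and ended near (5.9, 4.6).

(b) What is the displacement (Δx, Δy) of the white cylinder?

(1.4, 0.2)

The white cylinder was at about (9.6, 7.2) and moved to about (11.0, 7.4).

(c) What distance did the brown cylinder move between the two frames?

1.8

The brown cylinder was near (2.8, 2.8) before and (2.3, 1.1) after, so it travelled √(0.5² + 1.7²) ≈ 1.8 units.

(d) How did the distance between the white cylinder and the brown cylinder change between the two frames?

+2.6

The distance was about 8.1 in the first image and 10.7 in the second, so they moved 2.6 units further apart.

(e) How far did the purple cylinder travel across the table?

2.3

The purple cylinder moved from about (12.3, 7.3) to (11.7, 5.1), a distance of √(0.6² + 2.2²) ≈ 2.3.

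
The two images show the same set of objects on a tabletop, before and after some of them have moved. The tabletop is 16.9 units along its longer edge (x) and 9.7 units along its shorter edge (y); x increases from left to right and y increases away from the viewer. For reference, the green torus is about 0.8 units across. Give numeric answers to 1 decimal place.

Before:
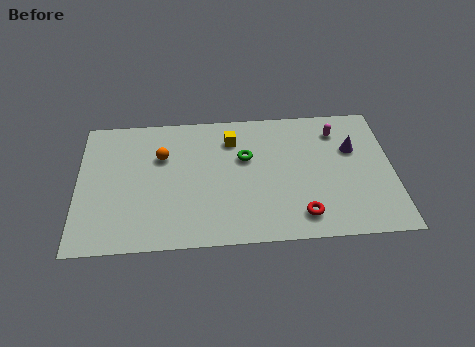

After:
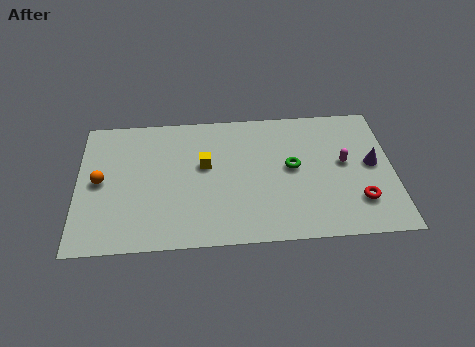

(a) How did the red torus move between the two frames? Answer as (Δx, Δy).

(3.1, 0.8)

The red torus was at about (11.9, 1.7) and moved to about (15.0, 2.5).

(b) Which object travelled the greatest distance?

the orange sphere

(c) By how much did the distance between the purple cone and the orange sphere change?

+4.3

They were about 10.3 units apart before and 14.6 after — 4.3 units further apart.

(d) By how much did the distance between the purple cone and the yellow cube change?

+2.4

Before: roughly 6.6 units apart; after: 9.0. That's 2.4 units further apart.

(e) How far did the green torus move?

2.7

The green torus moved from about (9.0, 6.1) to (11.5, 5.2), a distance of √(2.5² + 0.9²) ≈ 2.7.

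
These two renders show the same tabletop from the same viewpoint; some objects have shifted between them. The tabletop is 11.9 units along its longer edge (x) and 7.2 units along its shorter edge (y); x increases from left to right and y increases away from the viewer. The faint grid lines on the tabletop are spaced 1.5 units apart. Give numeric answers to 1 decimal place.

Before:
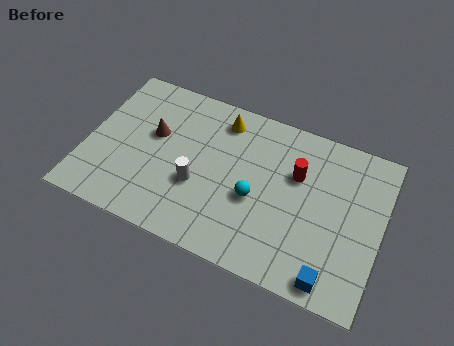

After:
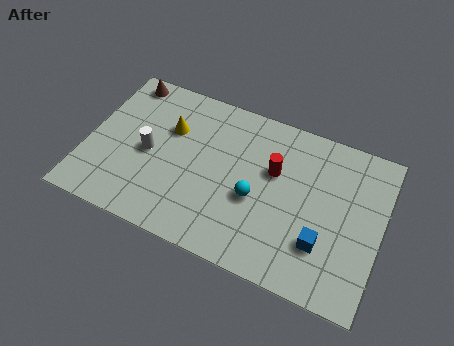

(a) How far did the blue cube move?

1.4

The blue cube was near (10.2, 0.8) before and (9.7, 2.1) after, so it travelled √(0.5² + 1.3²) ≈ 1.4 units.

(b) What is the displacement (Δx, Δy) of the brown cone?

(-1.5, 2.1)

The brown cone started near (2.6, 4.3) and ended near (1.1, 6.4).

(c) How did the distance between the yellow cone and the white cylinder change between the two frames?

-1.8

The distance was about 3.4 in the first image and 1.6 in the second, so they moved 1.8 units closer together.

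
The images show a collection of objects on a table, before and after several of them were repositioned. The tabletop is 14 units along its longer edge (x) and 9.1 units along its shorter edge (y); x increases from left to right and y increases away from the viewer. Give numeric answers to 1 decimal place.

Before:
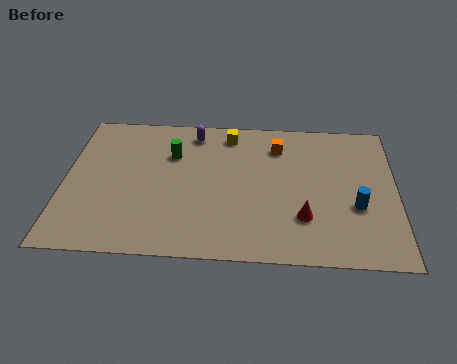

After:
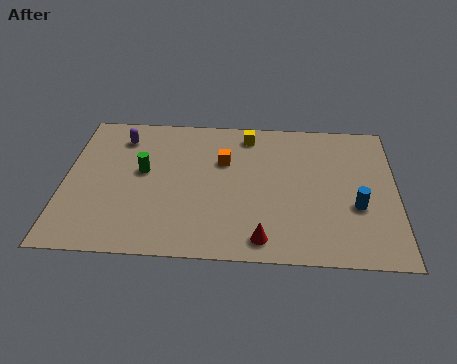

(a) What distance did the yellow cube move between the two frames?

0.8

The yellow cube moved from about (6.9, 7.8) to (7.7, 7.8), a distance of √(0.8² + 0.0²) ≈ 0.8.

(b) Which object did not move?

the blue cylinder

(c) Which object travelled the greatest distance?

the purple capsule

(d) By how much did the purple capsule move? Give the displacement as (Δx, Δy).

(-3.1, -0.5)

The purple capsule was at about (5.4, 7.8) and moved to about (2.3, 7.3).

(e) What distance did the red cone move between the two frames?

2.2

From (10.1, 2.6) to (8.4, 1.2), the red cone covered √(1.7² + 1.4²) ≈ 2.2 units.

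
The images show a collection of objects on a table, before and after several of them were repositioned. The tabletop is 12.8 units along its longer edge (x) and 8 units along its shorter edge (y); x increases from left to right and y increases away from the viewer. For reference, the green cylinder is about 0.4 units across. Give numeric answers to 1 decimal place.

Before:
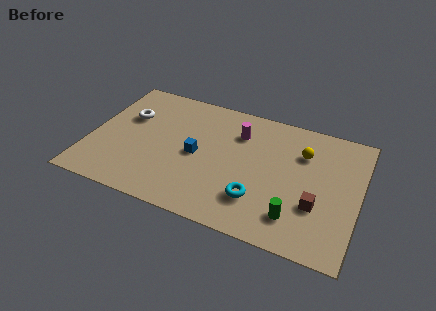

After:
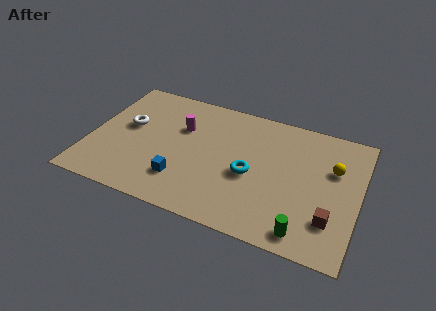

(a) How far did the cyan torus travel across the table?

1.5

The cyan torus moved from about (8.2, 2.1) to (7.7, 3.5), a distance of √(0.5² + 1.4²) ≈ 1.5.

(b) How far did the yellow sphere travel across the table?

1.6

The yellow sphere was near (10.0, 5.7) before and (11.5, 5.2) after, so it travelled √(1.5² + 0.5²) ≈ 1.6 units.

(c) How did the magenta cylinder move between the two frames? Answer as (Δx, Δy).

(-2.7, -0.6)

From the two frames, the magenta cylinder sits at roughly (6.9, 5.9) before and (4.2, 5.3) after.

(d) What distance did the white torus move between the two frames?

0.6

The white torus was near (1.6, 5.2) before and (1.7, 4.6) after, so it travelled √(0.1² + 0.6²) ≈ 0.6 units.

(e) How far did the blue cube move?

1.9

From (5.1, 3.8) to (4.6, 2.0), the blue cube covered √(0.5² + 1.8²) ≈ 1.9 units.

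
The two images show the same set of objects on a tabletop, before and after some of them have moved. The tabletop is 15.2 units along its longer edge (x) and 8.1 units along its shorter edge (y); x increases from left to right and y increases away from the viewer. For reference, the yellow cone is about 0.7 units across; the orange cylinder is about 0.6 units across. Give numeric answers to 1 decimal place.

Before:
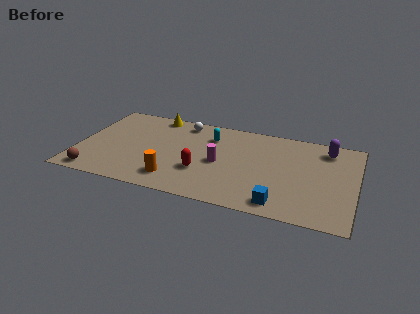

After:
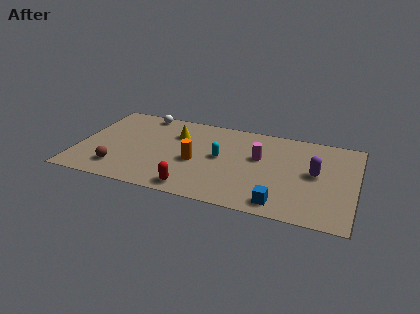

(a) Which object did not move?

the blue cube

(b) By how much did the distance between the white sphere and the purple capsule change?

+2.2

The distance was about 8.0 in the first image and 10.2 in the second, so they moved 2.2 units further apart.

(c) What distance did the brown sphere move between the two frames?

1.4

From (1.2, 0.9) to (2.4, 1.7), the brown sphere covered √(1.2² + 0.8²) ≈ 1.4 units.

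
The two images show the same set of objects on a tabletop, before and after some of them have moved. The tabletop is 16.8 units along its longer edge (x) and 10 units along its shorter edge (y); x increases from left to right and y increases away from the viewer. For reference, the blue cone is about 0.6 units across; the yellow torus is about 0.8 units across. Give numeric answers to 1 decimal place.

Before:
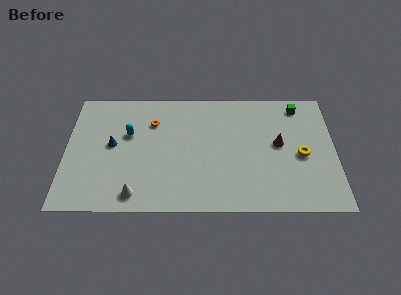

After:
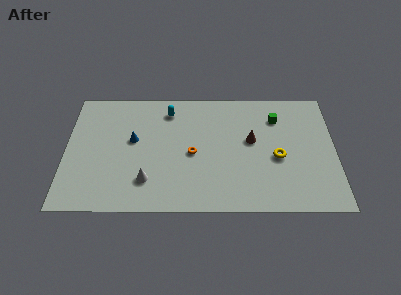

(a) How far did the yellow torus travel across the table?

1.5

The yellow torus was near (14.7, 4.5) before and (13.2, 4.3) after, so it travelled √(1.5² + 0.2²) ≈ 1.5 units.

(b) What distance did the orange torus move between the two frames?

3.6

The orange torus was near (5.4, 7.2) before and (7.9, 4.6) after, so it travelled √(2.5² + 2.6²) ≈ 3.6 units.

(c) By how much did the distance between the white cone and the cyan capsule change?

+1.0

The distance was about 4.9 in the first image and 5.9 in the second, so they moved 1.0 units further apart.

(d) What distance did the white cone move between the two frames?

1.3

From (4.4, 1.3) to (5.1, 2.4), the white cone covered √(0.7² + 1.1²) ≈ 1.3 units.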